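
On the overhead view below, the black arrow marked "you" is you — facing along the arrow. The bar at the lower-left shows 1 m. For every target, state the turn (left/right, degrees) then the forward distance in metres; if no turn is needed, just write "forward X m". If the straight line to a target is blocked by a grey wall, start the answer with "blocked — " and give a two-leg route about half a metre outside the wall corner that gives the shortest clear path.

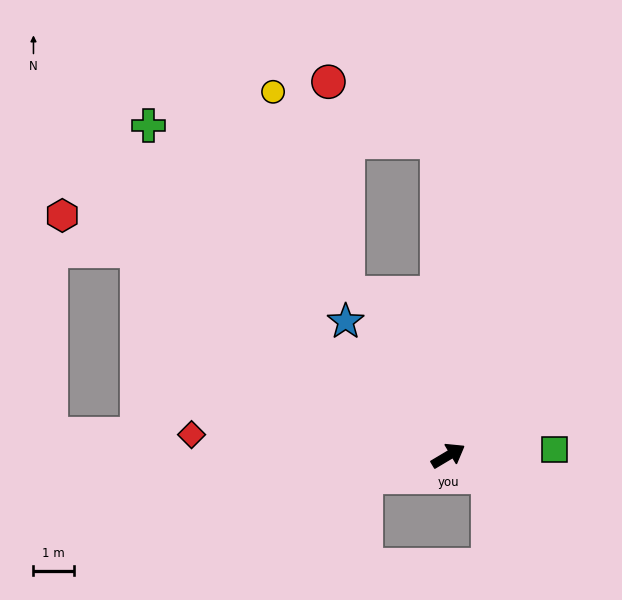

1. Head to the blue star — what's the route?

turn left 97°, forward 4.2 m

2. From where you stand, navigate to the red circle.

blocked — turn left 61°, forward 7.8 m, then turn left 59°, forward 3.1 m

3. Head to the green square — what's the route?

turn right 27°, forward 2.7 m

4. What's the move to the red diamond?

turn left 145°, forward 6.4 m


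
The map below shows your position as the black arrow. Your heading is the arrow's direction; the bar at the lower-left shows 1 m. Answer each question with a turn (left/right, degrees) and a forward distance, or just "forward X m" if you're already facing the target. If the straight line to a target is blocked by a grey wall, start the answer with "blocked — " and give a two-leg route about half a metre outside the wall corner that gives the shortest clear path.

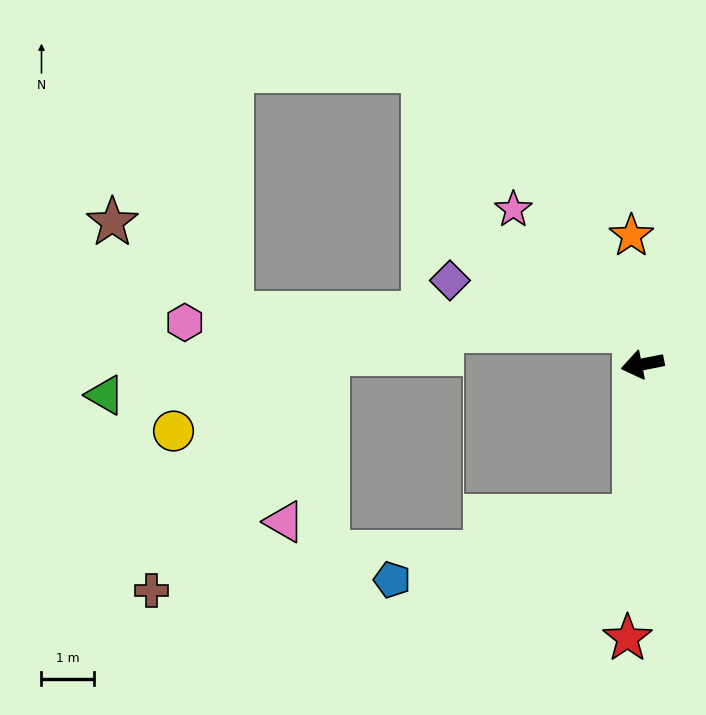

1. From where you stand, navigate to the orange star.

turn right 96°, forward 2.4 m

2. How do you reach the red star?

turn left 76°, forward 5.2 m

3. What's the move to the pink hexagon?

blocked — turn right 88°, forward 0.7 m, then turn left 76°, forward 8.5 m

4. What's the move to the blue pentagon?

blocked — turn left 76°, forward 2.9 m, then turn right 73°, forward 4.7 m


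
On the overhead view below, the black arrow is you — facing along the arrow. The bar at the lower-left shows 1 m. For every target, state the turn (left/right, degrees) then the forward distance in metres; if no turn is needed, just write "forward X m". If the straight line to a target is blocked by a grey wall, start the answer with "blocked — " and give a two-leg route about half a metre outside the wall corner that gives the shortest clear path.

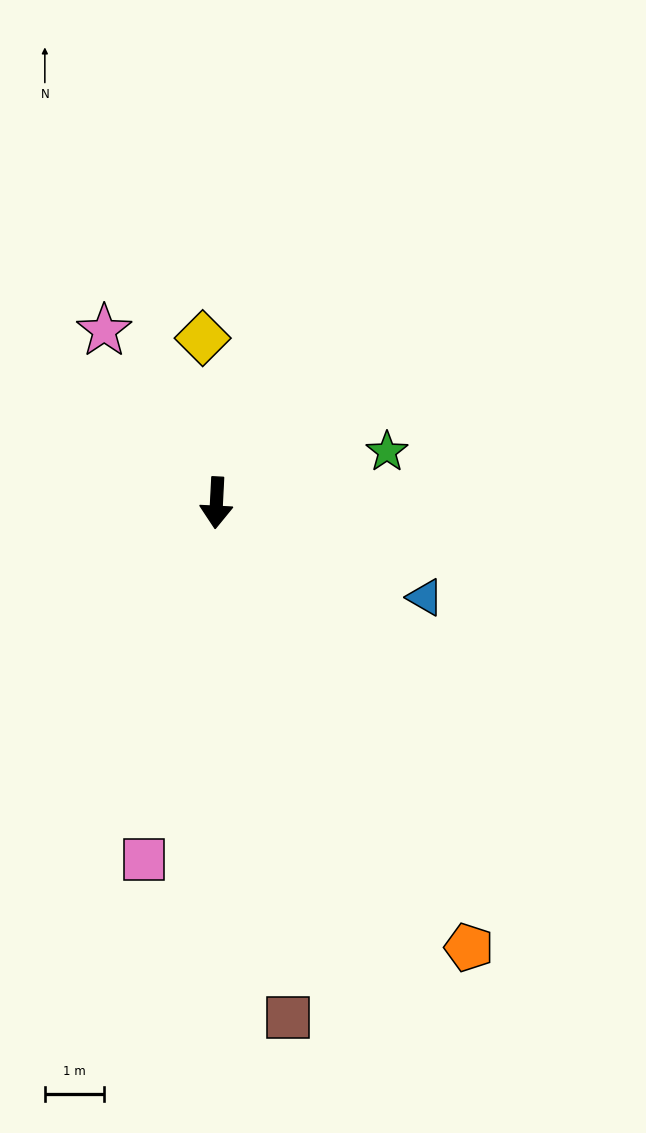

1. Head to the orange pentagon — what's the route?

turn left 33°, forward 8.7 m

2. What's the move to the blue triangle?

turn left 69°, forward 3.9 m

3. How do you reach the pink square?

turn right 9°, forward 6.2 m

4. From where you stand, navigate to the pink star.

turn right 144°, forward 3.5 m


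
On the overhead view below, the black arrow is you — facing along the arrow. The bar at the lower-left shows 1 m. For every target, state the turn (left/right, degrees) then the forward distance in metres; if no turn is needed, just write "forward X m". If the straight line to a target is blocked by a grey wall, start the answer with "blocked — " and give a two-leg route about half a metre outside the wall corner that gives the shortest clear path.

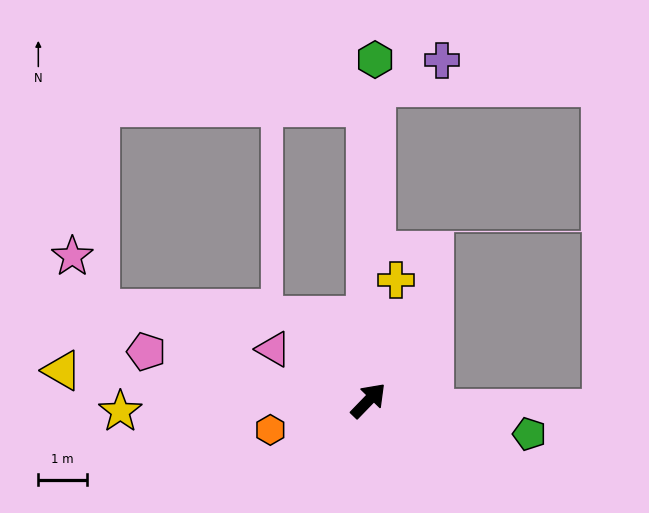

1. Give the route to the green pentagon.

turn right 58°, forward 3.4 m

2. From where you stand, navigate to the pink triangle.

turn left 106°, forward 2.2 m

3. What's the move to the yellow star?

turn left 137°, forward 5.1 m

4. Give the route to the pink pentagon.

turn left 122°, forward 4.7 m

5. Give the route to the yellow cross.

turn left 31°, forward 2.6 m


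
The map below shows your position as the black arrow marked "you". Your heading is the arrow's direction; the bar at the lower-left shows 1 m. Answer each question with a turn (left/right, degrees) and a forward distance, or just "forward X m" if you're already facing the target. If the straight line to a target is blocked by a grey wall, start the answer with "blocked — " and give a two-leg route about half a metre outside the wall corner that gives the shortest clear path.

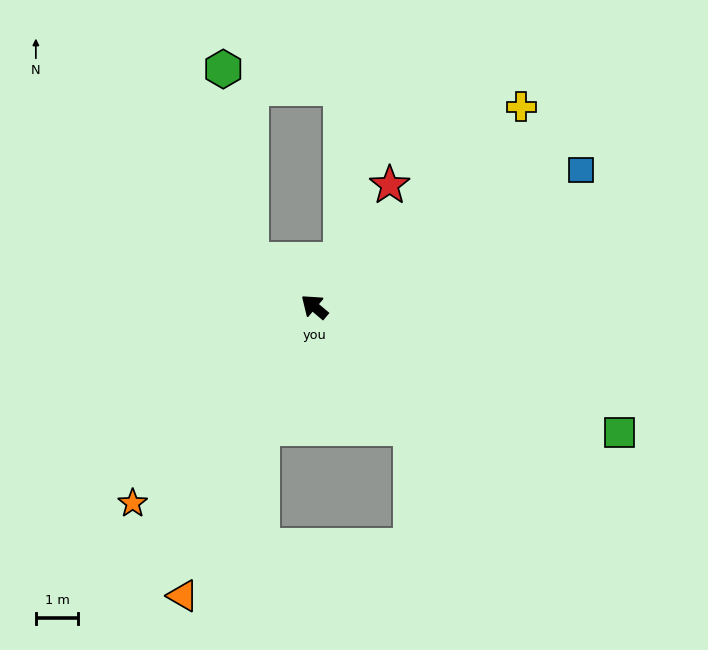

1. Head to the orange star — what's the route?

turn left 87°, forward 6.3 m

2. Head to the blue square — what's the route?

turn right 113°, forward 7.0 m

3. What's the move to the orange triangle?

turn left 106°, forward 7.5 m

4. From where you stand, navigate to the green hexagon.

blocked — turn left 4°, forward 1.9 m, then turn right 46°, forward 4.5 m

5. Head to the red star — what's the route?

turn right 82°, forward 3.4 m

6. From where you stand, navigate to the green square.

turn right 162°, forward 7.7 m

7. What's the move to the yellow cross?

turn right 96°, forward 6.8 m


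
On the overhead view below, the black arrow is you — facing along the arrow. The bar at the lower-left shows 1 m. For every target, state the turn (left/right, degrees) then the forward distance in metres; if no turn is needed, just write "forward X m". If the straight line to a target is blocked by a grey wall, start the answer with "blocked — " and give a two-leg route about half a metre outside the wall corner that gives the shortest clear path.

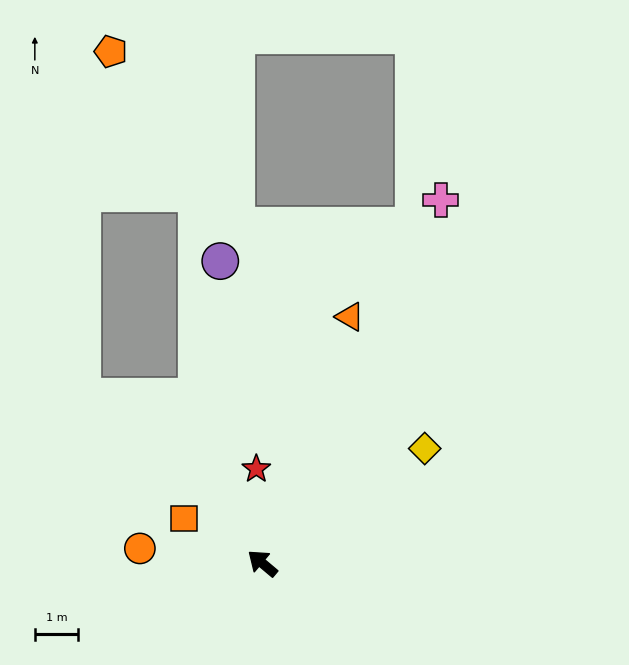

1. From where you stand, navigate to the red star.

turn right 46°, forward 2.2 m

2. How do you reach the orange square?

turn left 10°, forward 2.1 m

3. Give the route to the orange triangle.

turn right 70°, forward 6.1 m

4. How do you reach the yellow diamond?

turn right 105°, forward 4.6 m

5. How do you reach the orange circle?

turn left 33°, forward 2.9 m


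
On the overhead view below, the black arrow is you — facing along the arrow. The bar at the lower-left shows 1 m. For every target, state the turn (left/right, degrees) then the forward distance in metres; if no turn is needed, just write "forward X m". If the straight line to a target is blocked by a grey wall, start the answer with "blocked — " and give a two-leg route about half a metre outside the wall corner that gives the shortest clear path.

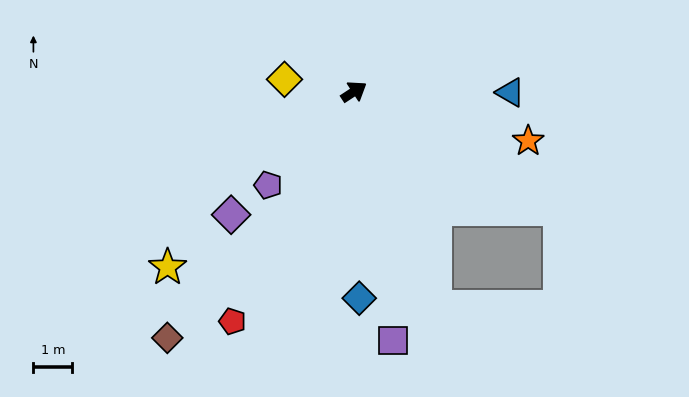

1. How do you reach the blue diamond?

turn right 122°, forward 5.3 m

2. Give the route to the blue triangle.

turn right 34°, forward 4.0 m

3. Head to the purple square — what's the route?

turn right 114°, forward 6.5 m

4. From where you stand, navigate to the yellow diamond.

turn left 137°, forward 1.8 m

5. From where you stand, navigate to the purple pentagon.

turn right 166°, forward 3.3 m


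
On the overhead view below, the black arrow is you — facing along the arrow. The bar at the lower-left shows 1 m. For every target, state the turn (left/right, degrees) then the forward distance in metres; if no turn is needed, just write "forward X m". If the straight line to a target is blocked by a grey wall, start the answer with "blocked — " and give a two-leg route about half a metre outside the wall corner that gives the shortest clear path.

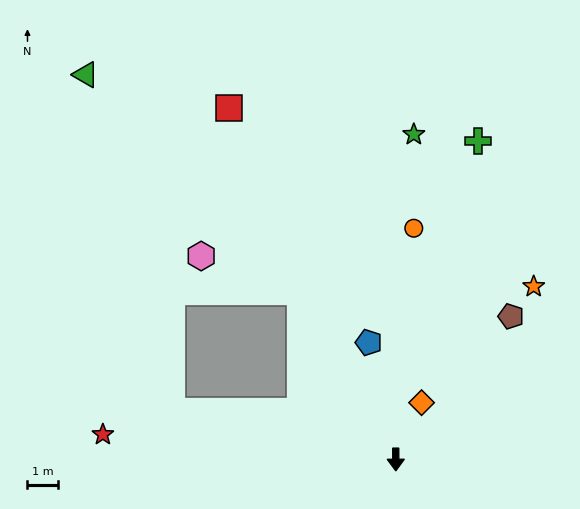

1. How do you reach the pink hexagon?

blocked — turn right 150°, forward 6.3 m, then turn left 39°, forward 3.4 m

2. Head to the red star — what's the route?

turn right 95°, forward 9.6 m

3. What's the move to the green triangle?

blocked — turn right 150°, forward 6.3 m, then turn left 14°, forward 9.9 m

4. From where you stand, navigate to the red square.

turn right 155°, forward 12.7 m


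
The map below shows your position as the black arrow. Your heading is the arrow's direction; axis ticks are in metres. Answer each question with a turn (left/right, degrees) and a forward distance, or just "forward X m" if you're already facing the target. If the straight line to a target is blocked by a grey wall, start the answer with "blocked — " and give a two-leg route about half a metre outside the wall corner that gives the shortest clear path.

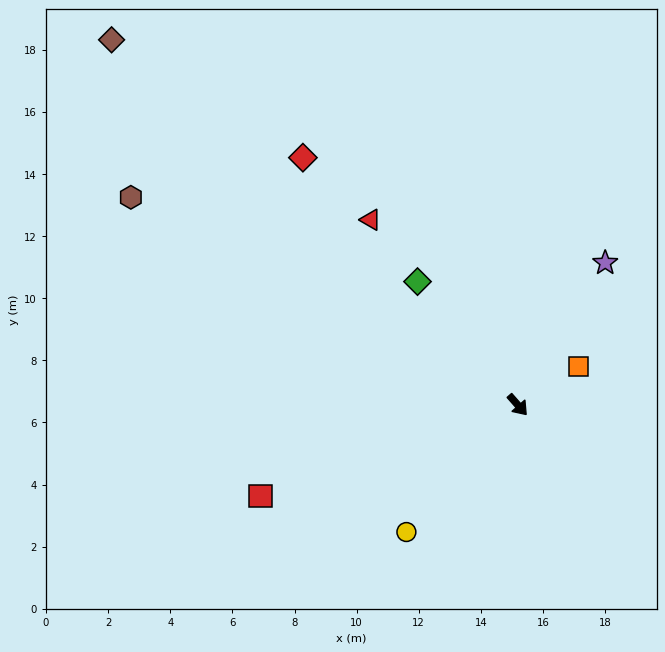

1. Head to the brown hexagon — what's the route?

turn right 160°, forward 14.1 m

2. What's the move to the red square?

turn right 112°, forward 8.8 m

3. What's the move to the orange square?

turn left 81°, forward 2.3 m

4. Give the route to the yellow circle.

turn right 83°, forward 5.4 m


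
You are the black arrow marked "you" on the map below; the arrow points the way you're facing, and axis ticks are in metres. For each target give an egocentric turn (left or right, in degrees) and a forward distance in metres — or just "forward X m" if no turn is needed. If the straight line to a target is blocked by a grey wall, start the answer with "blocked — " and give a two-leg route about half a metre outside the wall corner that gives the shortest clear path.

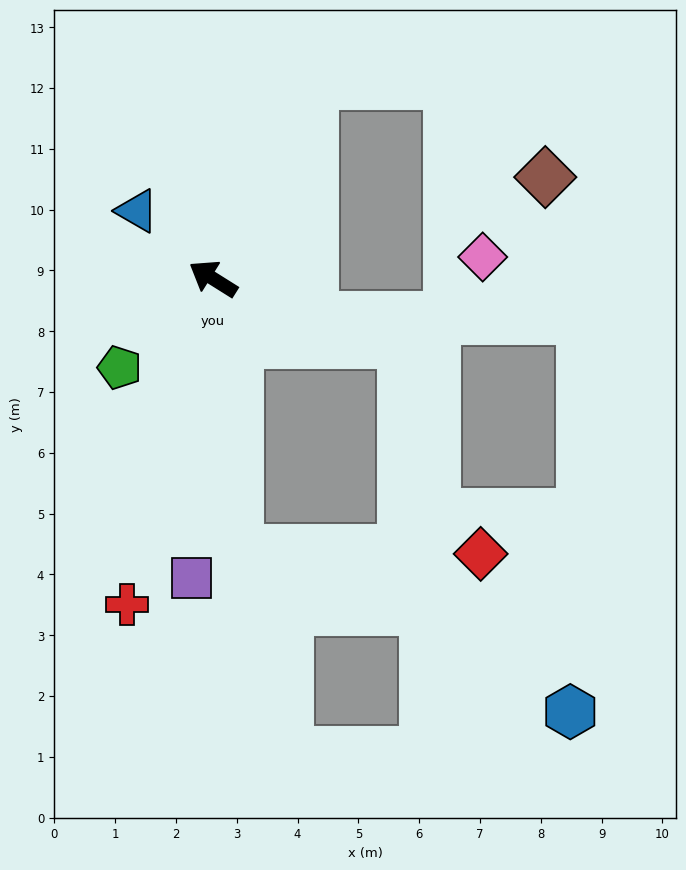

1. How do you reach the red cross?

turn left 107°, forward 5.5 m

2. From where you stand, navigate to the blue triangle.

turn right 10°, forward 1.7 m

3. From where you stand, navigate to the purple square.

turn left 118°, forward 4.9 m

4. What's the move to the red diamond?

blocked — turn left 127°, forward 4.5 m, then turn left 84°, forward 4.0 m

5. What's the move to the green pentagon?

turn left 76°, forward 2.1 m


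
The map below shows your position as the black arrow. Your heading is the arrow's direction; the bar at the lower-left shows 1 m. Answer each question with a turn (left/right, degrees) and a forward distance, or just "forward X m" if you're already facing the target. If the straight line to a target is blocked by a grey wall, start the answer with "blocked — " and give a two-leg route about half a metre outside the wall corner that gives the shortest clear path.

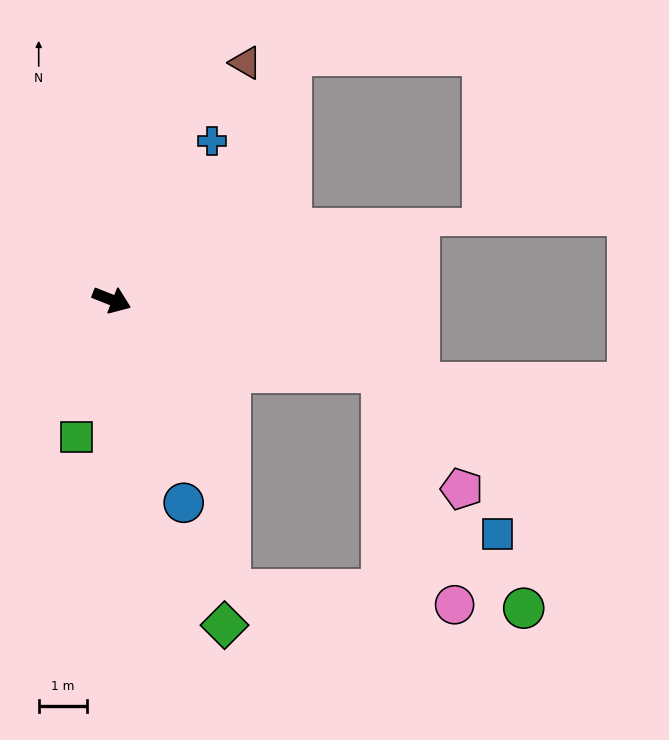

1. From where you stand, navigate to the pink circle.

blocked — turn left 7°, forward 5.8 m, then turn right 58°, forward 5.0 m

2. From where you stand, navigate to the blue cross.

turn left 79°, forward 3.9 m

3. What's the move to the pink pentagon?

blocked — turn left 7°, forward 5.8 m, then turn right 41°, forward 2.9 m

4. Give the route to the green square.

turn right 83°, forward 2.9 m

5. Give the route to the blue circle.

turn right 49°, forward 4.4 m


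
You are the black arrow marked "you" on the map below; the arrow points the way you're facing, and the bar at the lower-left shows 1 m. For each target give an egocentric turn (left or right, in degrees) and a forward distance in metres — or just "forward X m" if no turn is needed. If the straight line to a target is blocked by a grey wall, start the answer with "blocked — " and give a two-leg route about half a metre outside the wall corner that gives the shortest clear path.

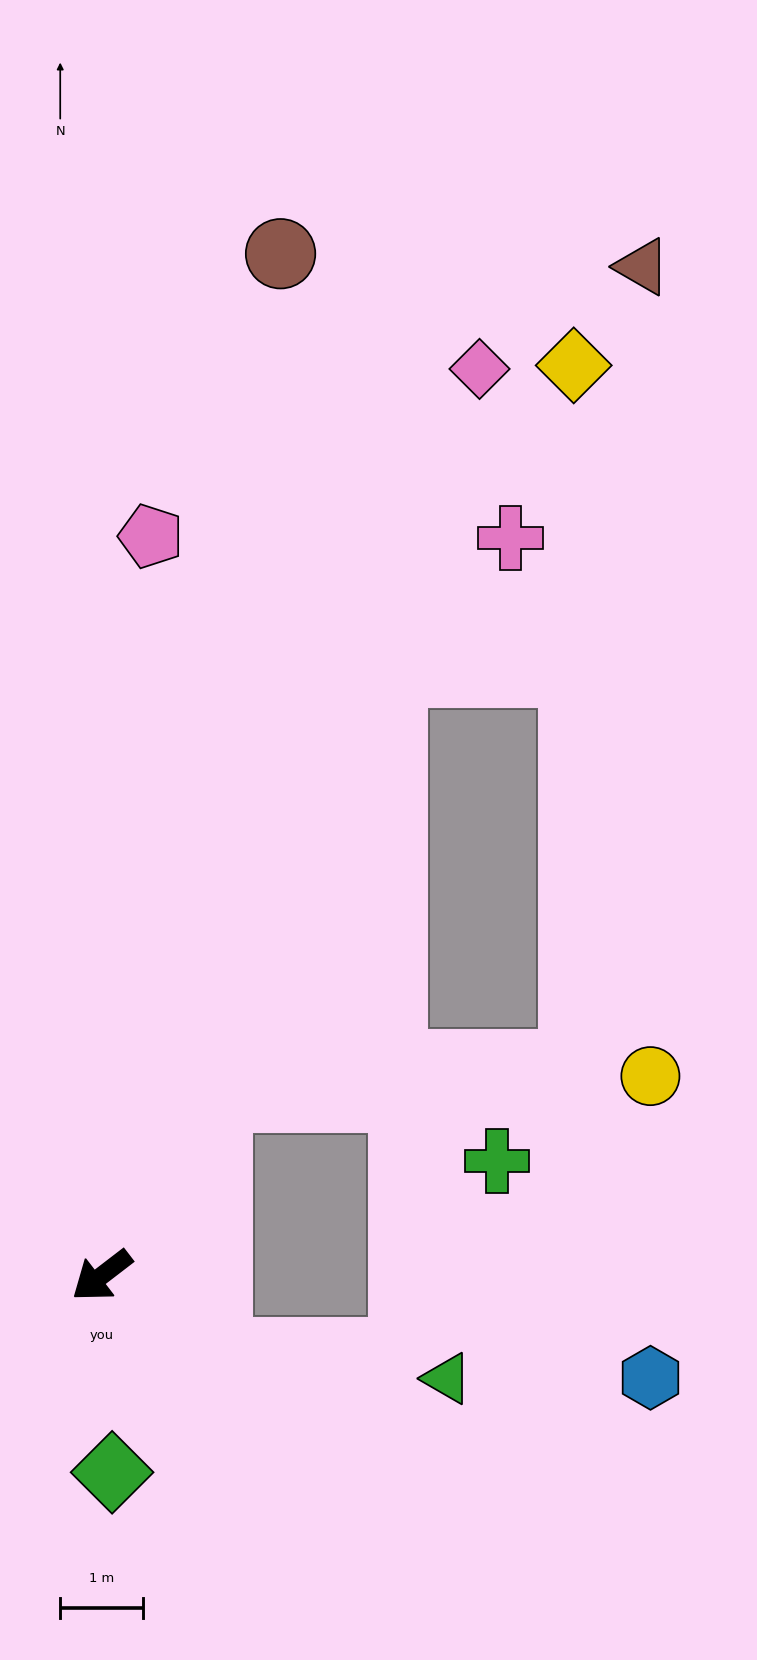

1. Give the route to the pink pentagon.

turn right 131°, forward 8.9 m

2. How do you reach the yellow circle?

blocked — turn right 160°, forward 2.6 m, then turn right 55°, forward 5.2 m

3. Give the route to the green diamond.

turn left 56°, forward 2.4 m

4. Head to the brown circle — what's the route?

turn right 137°, forward 12.5 m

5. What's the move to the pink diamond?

turn right 150°, forward 11.8 m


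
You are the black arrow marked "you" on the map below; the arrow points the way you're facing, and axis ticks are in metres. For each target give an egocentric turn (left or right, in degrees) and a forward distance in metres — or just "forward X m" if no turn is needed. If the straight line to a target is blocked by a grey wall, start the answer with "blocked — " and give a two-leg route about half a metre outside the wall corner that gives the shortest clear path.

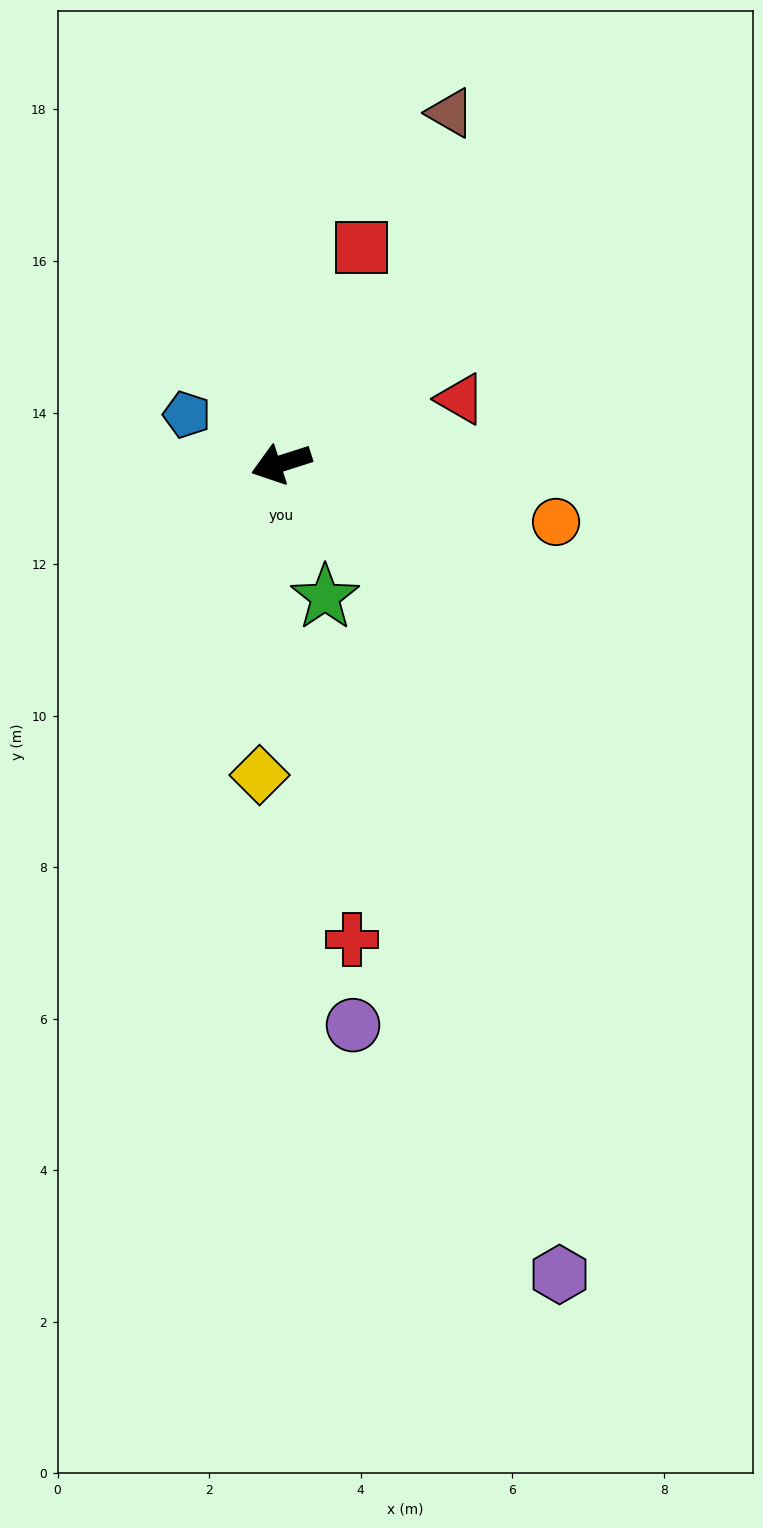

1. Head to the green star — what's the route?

turn left 90°, forward 1.9 m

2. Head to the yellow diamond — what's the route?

turn left 68°, forward 4.1 m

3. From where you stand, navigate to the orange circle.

turn left 150°, forward 3.7 m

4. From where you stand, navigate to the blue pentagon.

turn right 45°, forward 1.4 m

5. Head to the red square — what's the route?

turn right 128°, forward 3.0 m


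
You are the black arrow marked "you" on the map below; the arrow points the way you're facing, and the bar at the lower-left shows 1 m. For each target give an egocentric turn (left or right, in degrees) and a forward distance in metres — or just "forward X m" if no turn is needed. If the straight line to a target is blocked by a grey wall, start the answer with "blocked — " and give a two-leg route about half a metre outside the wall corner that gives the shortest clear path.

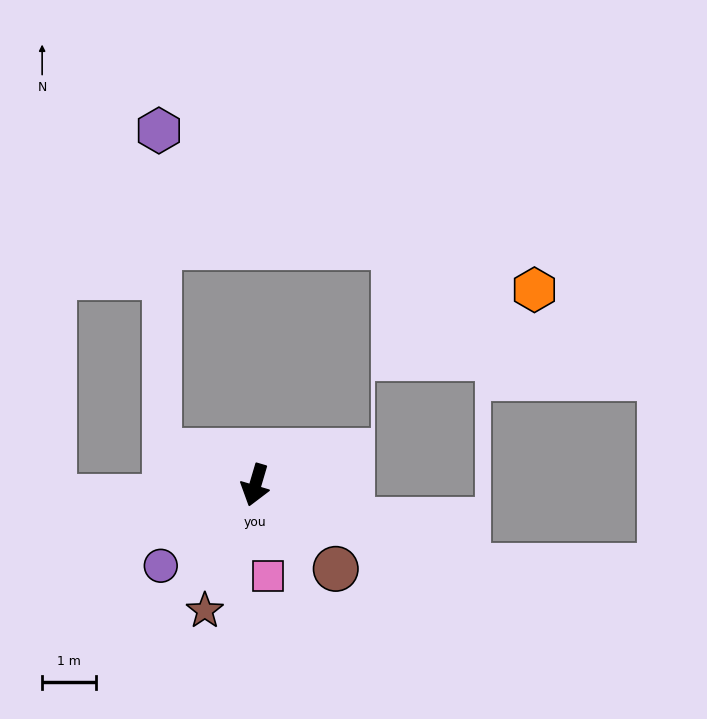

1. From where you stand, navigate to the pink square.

turn left 24°, forward 1.7 m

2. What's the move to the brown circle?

turn left 60°, forward 2.2 m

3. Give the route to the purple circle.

turn right 33°, forward 2.3 m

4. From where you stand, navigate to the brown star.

turn right 5°, forward 2.5 m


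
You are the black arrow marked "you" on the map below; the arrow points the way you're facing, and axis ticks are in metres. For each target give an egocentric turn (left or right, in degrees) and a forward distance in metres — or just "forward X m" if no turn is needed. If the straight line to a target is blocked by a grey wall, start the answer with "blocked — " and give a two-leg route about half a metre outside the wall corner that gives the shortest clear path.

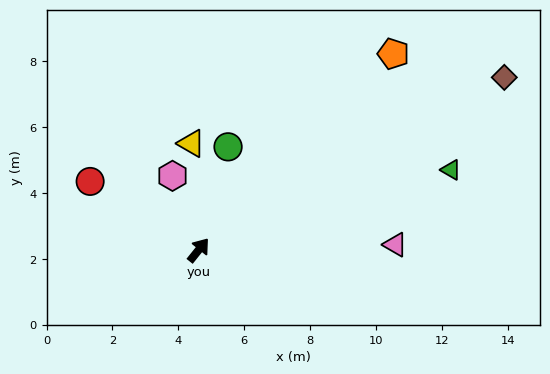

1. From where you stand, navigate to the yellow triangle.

turn left 43°, forward 3.2 m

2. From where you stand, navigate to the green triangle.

turn right 34°, forward 8.0 m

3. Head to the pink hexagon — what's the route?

turn left 58°, forward 2.4 m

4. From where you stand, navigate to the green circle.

turn left 23°, forward 3.3 m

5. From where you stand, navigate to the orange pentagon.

turn right 6°, forward 8.4 m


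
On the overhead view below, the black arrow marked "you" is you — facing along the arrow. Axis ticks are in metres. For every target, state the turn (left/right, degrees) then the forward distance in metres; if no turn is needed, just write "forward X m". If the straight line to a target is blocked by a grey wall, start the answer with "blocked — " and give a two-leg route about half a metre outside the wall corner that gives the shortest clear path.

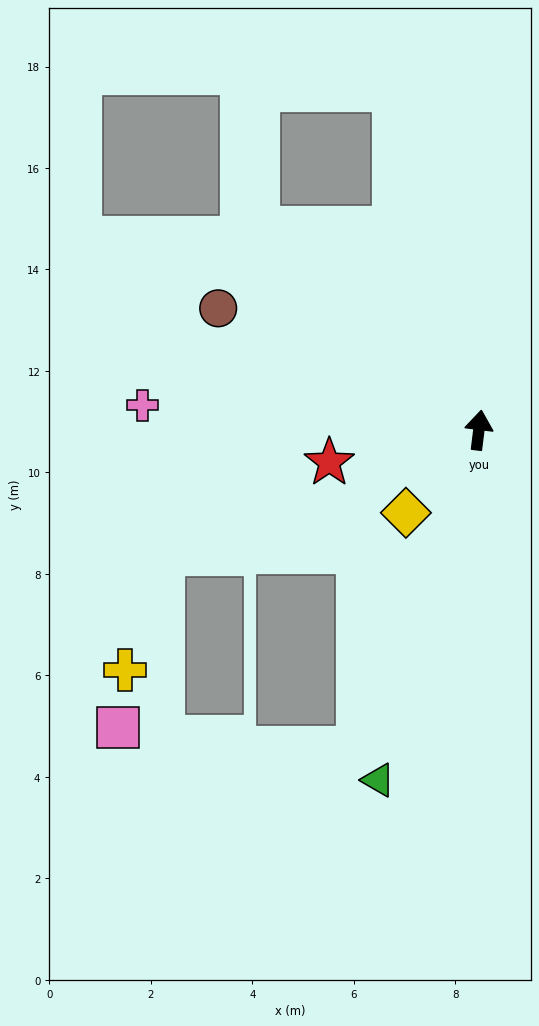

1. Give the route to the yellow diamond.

turn left 146°, forward 2.2 m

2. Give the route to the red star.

turn left 109°, forward 3.0 m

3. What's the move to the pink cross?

turn left 93°, forward 6.7 m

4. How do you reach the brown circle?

turn left 72°, forward 5.7 m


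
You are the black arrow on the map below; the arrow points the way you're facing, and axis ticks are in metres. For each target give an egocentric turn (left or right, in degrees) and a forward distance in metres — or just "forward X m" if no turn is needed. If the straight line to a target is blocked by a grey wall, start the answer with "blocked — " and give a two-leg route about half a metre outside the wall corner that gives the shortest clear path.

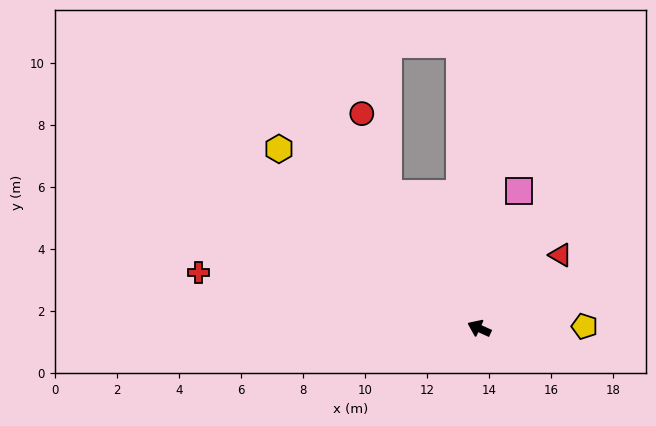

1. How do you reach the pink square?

turn right 82°, forward 4.6 m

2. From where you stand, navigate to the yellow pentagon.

turn right 155°, forward 3.4 m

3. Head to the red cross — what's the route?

turn left 13°, forward 9.2 m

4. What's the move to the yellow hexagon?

turn right 18°, forward 8.7 m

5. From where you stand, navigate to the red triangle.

turn right 114°, forward 3.5 m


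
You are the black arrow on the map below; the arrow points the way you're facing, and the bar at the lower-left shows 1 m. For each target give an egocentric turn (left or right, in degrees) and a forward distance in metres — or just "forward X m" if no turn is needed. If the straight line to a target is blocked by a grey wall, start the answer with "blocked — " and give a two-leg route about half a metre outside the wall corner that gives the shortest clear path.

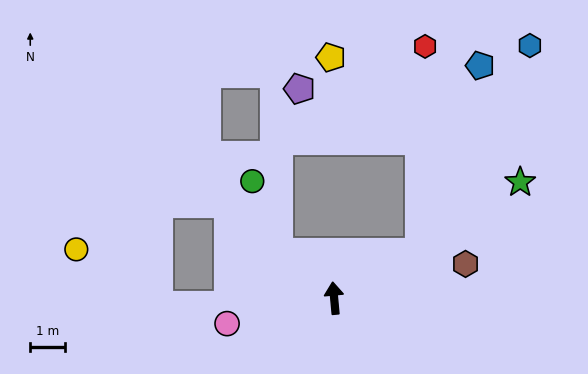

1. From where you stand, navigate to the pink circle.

turn left 98°, forward 3.2 m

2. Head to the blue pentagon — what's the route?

blocked — turn right 67°, forward 2.8 m, then turn left 44°, forward 5.7 m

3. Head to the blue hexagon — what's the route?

blocked — turn right 67°, forward 2.8 m, then turn left 34°, forward 6.8 m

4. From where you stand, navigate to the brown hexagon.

turn right 81°, forward 4.0 m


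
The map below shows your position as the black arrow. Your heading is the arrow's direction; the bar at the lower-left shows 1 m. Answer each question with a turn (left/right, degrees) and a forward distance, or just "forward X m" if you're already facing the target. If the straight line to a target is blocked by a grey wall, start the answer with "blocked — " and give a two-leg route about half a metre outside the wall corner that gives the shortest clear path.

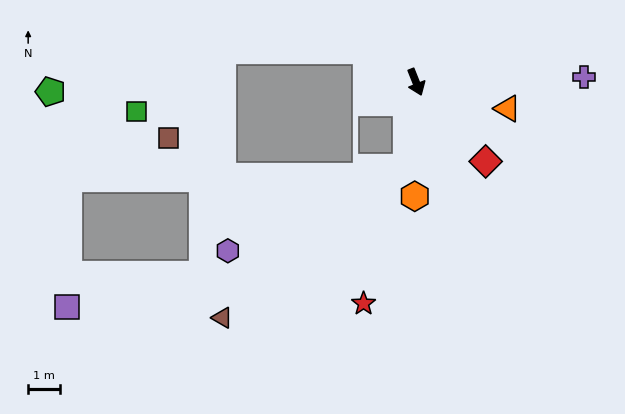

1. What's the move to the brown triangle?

blocked — turn right 28°, forward 2.7 m, then turn right 45°, forward 7.5 m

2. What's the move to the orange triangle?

turn left 52°, forward 3.0 m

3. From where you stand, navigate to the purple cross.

turn left 70°, forward 5.3 m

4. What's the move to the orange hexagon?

turn right 22°, forward 3.6 m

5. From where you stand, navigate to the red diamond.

turn left 20°, forward 3.3 m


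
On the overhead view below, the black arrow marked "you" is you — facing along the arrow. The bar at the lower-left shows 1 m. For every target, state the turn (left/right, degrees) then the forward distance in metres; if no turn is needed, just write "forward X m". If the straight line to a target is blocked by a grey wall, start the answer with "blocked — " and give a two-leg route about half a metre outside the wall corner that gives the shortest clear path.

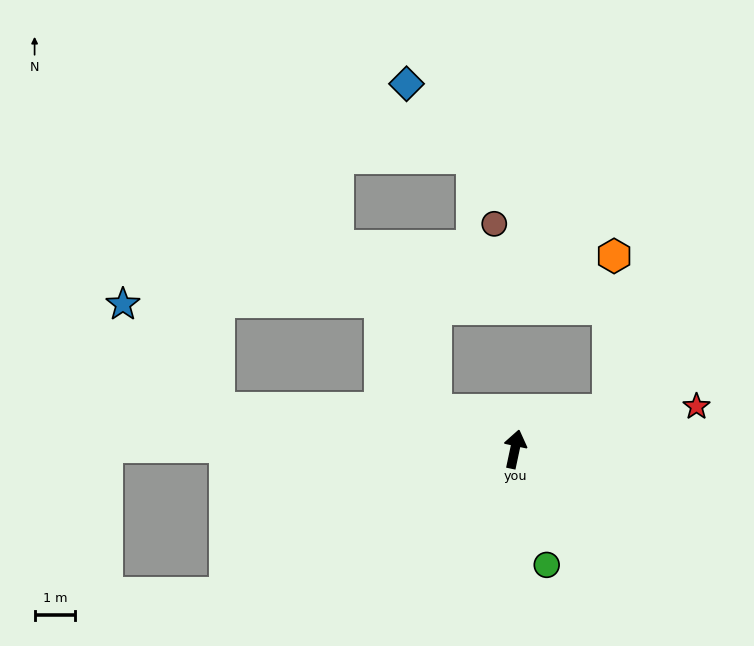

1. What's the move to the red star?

turn right 65°, forward 4.6 m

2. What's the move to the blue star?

blocked — turn left 94°, forward 7.4 m, then turn right 40°, forward 3.5 m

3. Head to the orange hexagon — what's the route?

blocked — turn right 56°, forward 2.5 m, then turn left 66°, forward 3.8 m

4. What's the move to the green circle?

turn right 153°, forward 3.0 m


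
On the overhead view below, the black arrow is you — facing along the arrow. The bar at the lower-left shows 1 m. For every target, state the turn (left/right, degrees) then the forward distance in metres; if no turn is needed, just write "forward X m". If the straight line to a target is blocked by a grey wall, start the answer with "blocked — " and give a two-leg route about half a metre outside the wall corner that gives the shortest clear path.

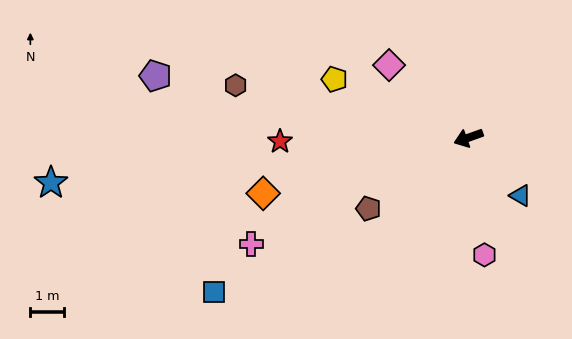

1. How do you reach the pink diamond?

turn right 62°, forward 3.2 m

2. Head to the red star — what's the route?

turn right 19°, forward 5.6 m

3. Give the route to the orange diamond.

turn right 5°, forward 6.3 m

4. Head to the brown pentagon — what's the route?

turn left 16°, forward 3.6 m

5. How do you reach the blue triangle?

turn left 112°, forward 2.3 m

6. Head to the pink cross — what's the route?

turn left 6°, forward 7.2 m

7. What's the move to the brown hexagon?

turn right 32°, forward 7.1 m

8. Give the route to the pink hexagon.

turn left 78°, forward 3.5 m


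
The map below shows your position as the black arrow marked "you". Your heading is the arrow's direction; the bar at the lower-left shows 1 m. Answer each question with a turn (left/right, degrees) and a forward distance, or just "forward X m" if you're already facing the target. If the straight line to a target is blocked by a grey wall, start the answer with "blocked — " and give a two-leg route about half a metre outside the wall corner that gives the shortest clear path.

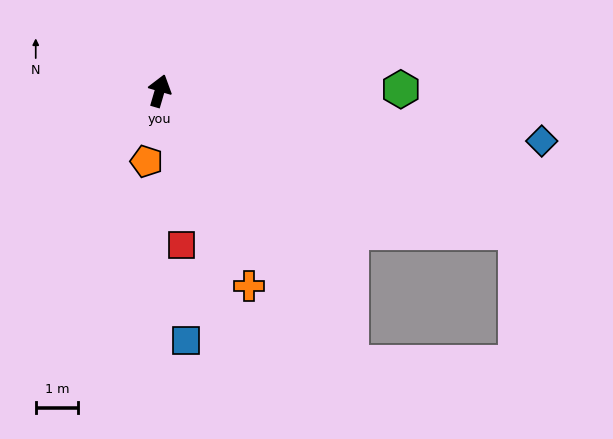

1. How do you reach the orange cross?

turn right 139°, forward 5.0 m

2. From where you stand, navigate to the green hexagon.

turn right 73°, forward 5.7 m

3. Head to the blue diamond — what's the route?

turn right 81°, forward 9.1 m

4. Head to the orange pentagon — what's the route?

turn right 174°, forward 1.7 m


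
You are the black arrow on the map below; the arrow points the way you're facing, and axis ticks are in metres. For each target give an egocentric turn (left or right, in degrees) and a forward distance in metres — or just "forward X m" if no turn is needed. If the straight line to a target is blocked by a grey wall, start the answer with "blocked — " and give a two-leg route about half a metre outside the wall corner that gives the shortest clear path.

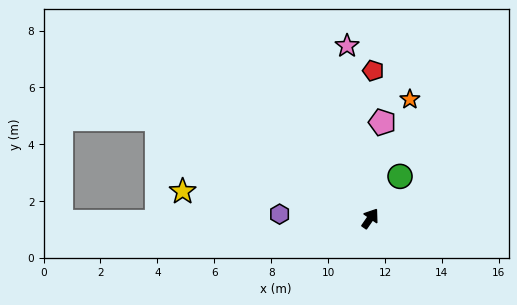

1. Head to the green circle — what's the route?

forward 1.8 m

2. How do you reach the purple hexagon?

turn left 122°, forward 3.2 m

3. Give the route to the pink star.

turn left 42°, forward 6.1 m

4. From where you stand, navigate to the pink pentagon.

turn left 28°, forward 3.4 m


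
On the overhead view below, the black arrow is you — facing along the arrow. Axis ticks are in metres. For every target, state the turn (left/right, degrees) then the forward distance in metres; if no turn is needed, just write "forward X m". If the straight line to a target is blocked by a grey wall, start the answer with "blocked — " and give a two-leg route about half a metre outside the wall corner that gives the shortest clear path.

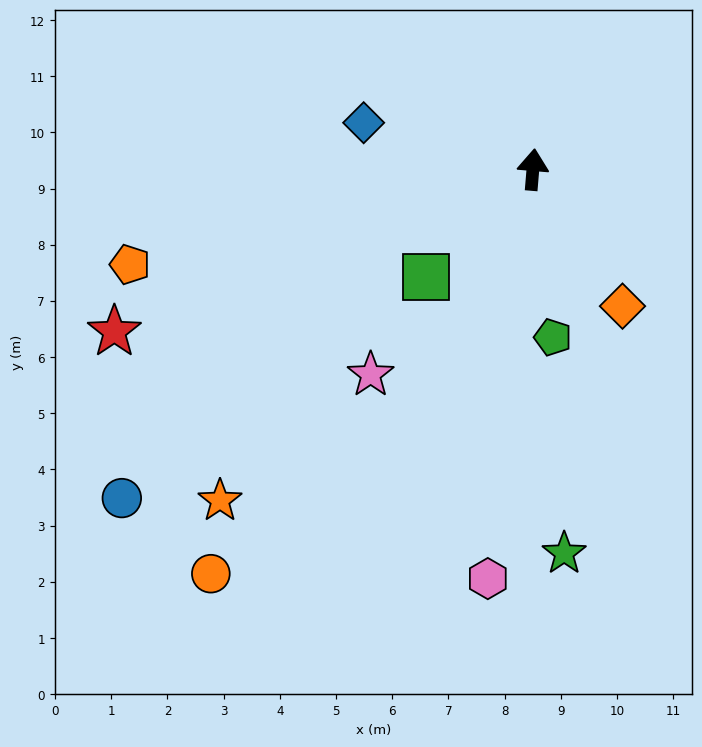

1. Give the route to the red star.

turn left 116°, forward 8.0 m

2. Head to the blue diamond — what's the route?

turn left 79°, forward 3.1 m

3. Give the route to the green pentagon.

turn right 168°, forward 3.0 m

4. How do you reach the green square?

turn left 140°, forward 2.7 m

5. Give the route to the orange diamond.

turn right 142°, forward 2.9 m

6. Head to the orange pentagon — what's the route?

turn left 108°, forward 7.4 m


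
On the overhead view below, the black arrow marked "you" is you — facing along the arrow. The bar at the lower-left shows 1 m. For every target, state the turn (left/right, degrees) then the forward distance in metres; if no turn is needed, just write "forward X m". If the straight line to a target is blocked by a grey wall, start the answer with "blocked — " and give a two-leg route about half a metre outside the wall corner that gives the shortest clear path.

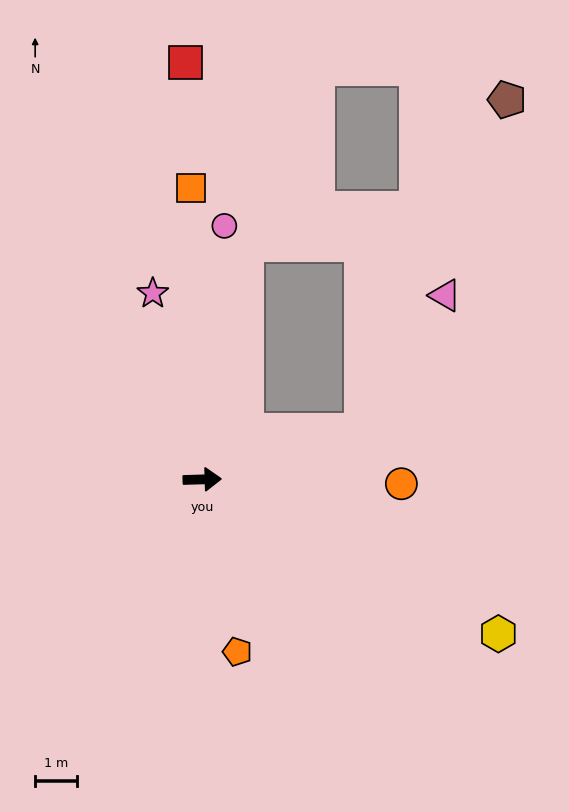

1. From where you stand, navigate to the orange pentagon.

turn right 80°, forward 4.2 m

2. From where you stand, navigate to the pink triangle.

blocked — turn left 15°, forward 4.0 m, then turn left 42°, forward 3.8 m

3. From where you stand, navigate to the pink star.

turn left 103°, forward 4.6 m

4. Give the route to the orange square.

turn left 91°, forward 7.0 m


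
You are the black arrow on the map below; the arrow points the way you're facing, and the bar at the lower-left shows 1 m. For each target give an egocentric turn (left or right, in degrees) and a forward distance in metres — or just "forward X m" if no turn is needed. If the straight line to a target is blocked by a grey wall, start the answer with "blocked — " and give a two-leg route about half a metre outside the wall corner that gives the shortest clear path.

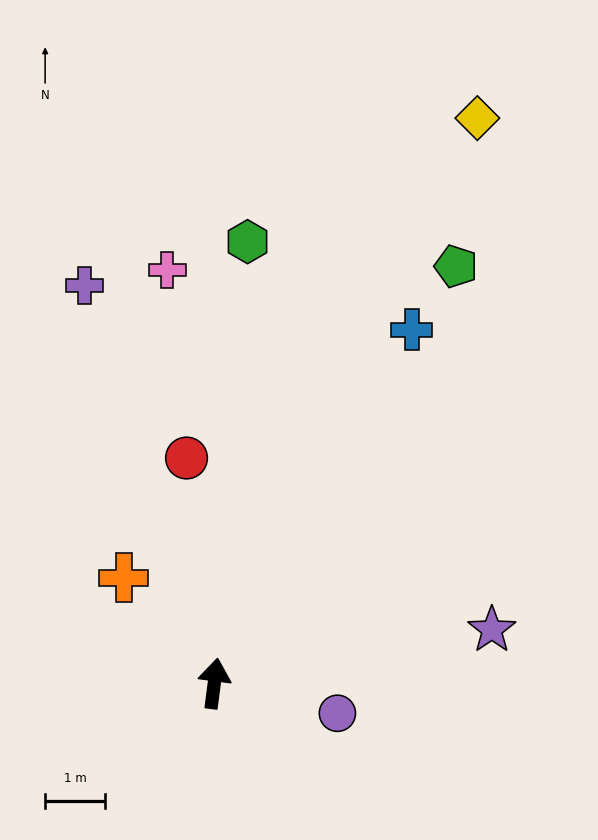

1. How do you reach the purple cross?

turn left 26°, forward 7.0 m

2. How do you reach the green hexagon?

turn left 3°, forward 7.4 m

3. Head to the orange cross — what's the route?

turn left 48°, forward 2.3 m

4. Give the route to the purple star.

turn right 72°, forward 4.7 m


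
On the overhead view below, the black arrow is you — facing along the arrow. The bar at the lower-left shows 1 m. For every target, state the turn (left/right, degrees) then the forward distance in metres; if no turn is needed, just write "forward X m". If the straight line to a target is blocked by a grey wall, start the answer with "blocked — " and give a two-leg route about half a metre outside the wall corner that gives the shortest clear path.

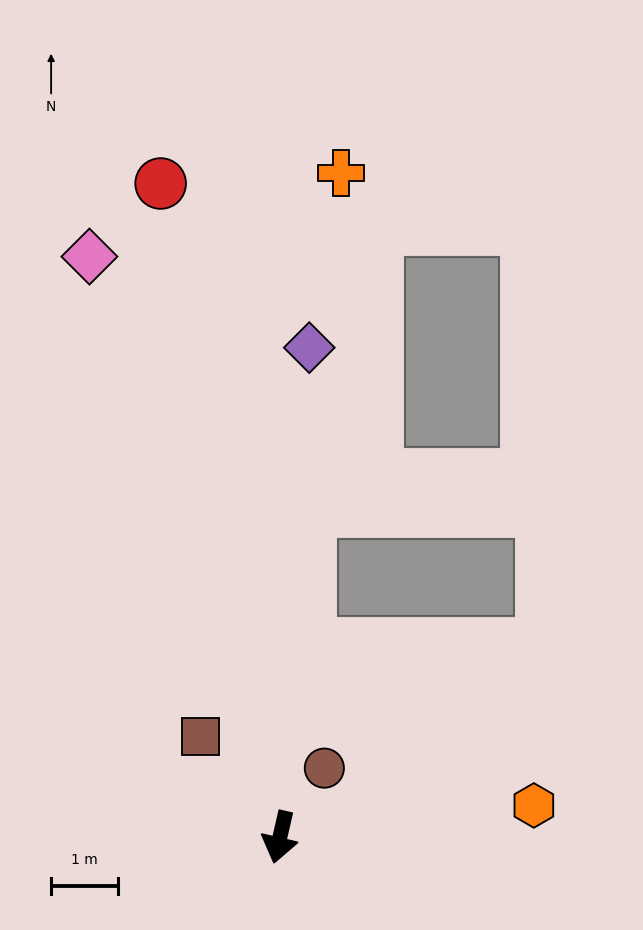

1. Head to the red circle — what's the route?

turn right 157°, forward 10.0 m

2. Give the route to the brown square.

turn right 129°, forward 1.9 m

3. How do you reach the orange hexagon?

turn left 110°, forward 3.8 m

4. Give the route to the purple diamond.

turn right 170°, forward 7.3 m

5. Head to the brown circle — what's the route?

turn left 160°, forward 1.2 m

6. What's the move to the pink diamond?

turn right 149°, forward 9.2 m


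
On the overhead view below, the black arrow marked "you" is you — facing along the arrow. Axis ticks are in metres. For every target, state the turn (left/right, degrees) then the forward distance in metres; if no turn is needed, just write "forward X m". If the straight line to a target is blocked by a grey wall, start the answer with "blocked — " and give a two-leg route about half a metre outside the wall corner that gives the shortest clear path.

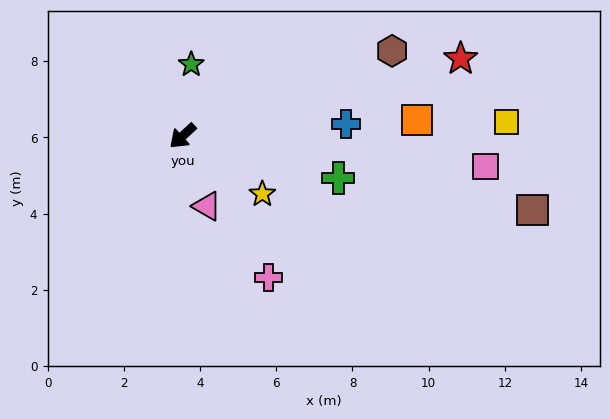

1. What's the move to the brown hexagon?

turn left 160°, forward 5.9 m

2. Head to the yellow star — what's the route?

turn left 101°, forward 2.6 m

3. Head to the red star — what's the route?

turn left 153°, forward 7.6 m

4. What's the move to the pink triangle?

turn left 67°, forward 1.9 m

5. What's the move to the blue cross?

turn left 142°, forward 4.3 m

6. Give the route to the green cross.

turn left 122°, forward 4.2 m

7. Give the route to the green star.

turn right 139°, forward 1.9 m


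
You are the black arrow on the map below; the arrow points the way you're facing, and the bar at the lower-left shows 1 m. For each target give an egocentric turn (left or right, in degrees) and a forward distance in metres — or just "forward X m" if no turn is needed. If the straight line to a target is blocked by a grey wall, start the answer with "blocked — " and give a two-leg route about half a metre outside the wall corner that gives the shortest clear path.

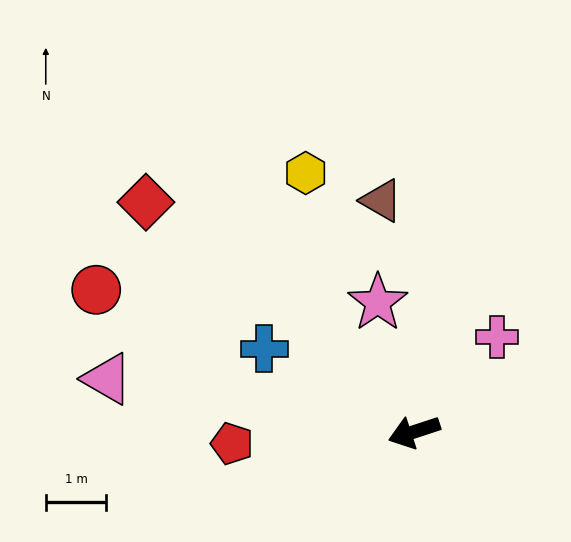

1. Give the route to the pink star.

turn right 92°, forward 2.2 m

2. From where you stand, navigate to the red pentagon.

turn right 14°, forward 3.0 m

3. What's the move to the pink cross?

turn right 149°, forward 2.1 m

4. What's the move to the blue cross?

turn right 47°, forward 2.8 m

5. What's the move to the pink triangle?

turn right 28°, forward 5.2 m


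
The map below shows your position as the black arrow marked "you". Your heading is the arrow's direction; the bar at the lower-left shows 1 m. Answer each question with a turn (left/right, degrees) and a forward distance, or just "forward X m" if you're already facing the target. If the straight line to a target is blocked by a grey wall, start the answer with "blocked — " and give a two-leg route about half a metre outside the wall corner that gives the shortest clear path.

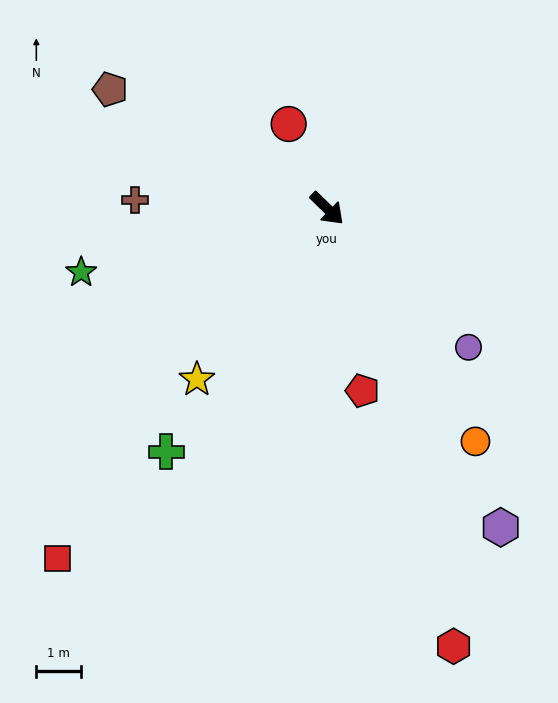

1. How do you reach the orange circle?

turn right 13°, forward 6.2 m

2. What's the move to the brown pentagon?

turn right 164°, forward 5.5 m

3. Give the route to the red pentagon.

turn right 35°, forward 4.2 m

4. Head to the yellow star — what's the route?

turn right 83°, forward 4.8 m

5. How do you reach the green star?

turn right 121°, forward 5.7 m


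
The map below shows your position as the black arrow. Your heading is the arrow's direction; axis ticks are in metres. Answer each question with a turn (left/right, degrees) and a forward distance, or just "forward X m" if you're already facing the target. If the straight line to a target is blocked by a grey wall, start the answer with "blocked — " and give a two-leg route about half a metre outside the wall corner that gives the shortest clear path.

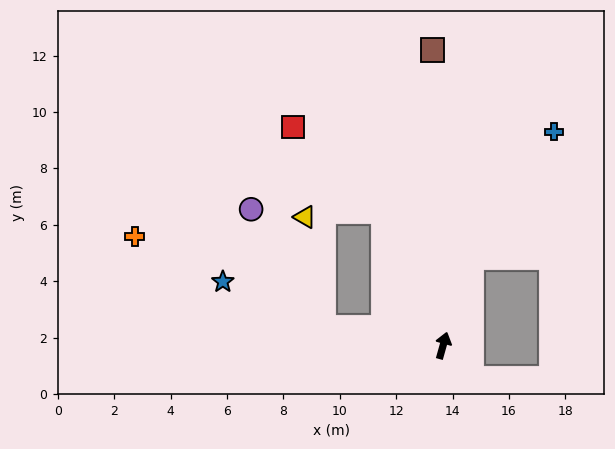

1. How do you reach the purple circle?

blocked — turn left 97°, forward 4.3 m, then turn right 49°, forward 4.9 m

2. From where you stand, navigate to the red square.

blocked — turn left 40°, forward 5.2 m, then turn left 22°, forward 4.4 m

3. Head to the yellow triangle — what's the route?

blocked — turn left 97°, forward 4.3 m, then turn right 71°, forward 3.9 m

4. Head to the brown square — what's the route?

turn left 18°, forward 10.5 m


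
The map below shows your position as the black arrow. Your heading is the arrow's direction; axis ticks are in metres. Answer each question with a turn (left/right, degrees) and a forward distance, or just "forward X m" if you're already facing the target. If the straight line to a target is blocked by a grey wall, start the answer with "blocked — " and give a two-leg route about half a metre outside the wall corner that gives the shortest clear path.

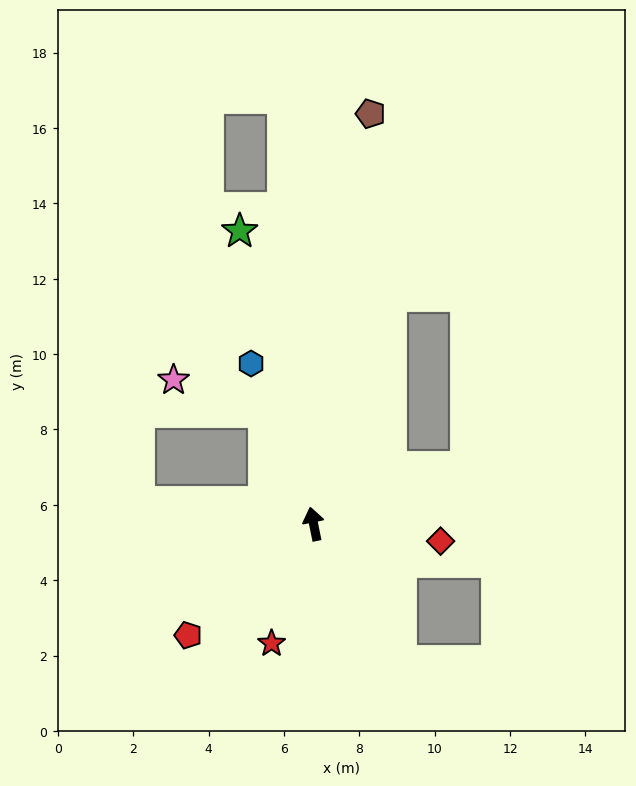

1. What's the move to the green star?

turn left 3°, forward 8.0 m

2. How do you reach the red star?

turn left 149°, forward 3.4 m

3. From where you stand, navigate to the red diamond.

turn right 109°, forward 3.4 m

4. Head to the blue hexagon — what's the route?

turn left 10°, forward 4.6 m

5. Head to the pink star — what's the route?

blocked — turn left 13°, forward 3.3 m, then turn left 46°, forward 2.5 m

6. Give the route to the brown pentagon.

turn right 19°, forward 11.0 m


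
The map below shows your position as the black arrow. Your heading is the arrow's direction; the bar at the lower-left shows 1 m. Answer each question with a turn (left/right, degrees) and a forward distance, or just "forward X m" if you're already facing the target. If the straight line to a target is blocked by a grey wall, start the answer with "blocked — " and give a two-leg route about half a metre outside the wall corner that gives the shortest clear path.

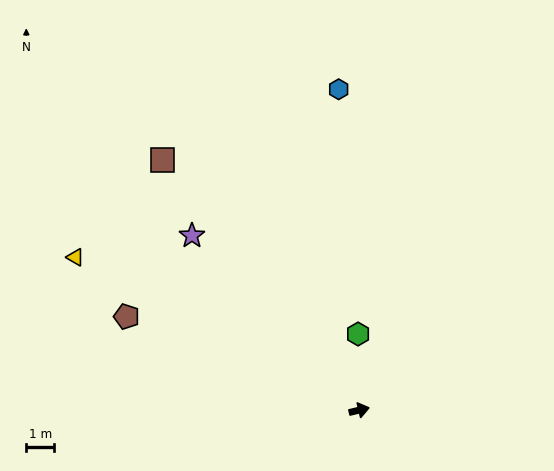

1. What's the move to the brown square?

turn left 115°, forward 11.5 m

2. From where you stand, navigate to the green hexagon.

turn left 77°, forward 2.7 m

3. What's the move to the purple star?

turn left 120°, forward 8.7 m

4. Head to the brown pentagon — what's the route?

turn left 145°, forward 9.0 m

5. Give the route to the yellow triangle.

turn left 138°, forward 11.6 m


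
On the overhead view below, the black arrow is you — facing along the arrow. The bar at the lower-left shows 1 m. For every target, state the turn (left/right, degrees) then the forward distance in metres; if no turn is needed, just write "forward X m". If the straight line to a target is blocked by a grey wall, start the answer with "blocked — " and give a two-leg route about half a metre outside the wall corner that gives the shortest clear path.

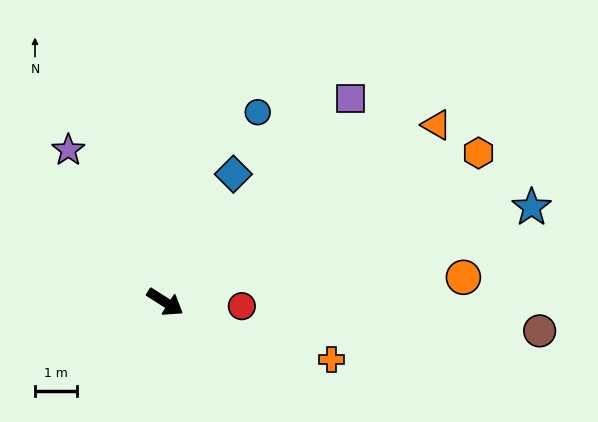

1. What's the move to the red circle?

turn left 29°, forward 1.8 m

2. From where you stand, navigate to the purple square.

turn left 80°, forward 6.6 m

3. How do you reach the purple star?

turn left 155°, forward 4.3 m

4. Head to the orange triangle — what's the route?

turn left 66°, forward 7.8 m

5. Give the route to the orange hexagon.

turn left 58°, forward 8.3 m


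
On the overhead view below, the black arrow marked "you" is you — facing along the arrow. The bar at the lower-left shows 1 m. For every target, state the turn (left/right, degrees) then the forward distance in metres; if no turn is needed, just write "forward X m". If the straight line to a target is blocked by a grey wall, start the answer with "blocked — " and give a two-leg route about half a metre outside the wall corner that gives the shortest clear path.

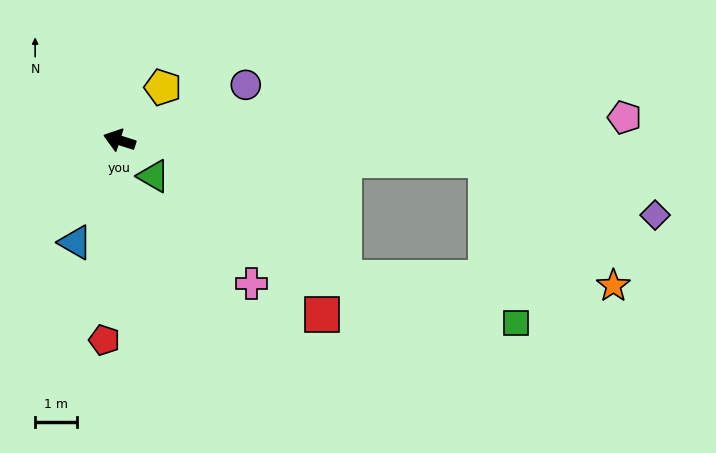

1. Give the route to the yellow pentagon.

turn right 112°, forward 1.6 m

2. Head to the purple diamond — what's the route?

blocked — turn right 165°, forward 8.7 m, then turn right 15°, forward 4.2 m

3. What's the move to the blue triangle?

turn left 84°, forward 2.6 m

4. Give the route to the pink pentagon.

turn right 160°, forward 12.0 m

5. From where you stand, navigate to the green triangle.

turn left 151°, forward 1.2 m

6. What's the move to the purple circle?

turn right 139°, forward 3.3 m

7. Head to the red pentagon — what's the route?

turn left 103°, forward 4.8 m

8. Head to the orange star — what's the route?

blocked — turn right 165°, forward 8.7 m, then turn right 42°, forward 4.3 m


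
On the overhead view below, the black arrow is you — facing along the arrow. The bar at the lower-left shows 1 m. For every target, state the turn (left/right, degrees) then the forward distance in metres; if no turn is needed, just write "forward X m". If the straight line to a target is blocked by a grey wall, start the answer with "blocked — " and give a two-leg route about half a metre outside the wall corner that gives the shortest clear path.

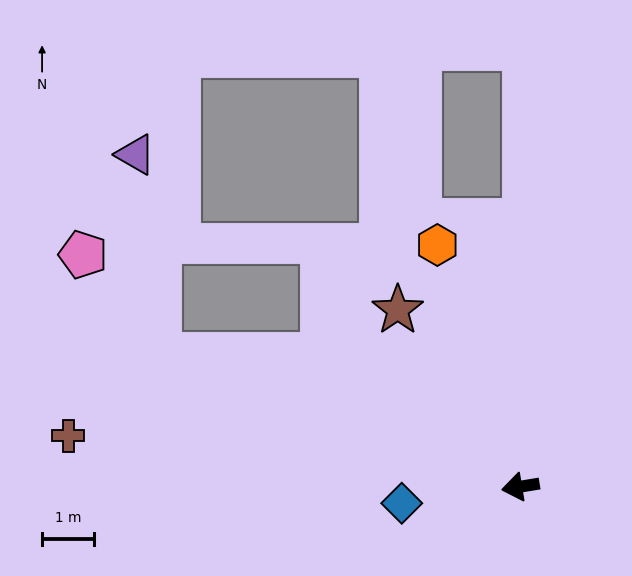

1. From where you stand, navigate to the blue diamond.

forward 2.3 m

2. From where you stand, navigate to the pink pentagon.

blocked — turn right 30°, forward 7.4 m, then turn right 32°, forward 2.4 m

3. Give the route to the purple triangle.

blocked — turn right 30°, forward 7.4 m, then turn right 63°, forward 3.9 m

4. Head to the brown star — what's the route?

turn right 65°, forward 4.1 m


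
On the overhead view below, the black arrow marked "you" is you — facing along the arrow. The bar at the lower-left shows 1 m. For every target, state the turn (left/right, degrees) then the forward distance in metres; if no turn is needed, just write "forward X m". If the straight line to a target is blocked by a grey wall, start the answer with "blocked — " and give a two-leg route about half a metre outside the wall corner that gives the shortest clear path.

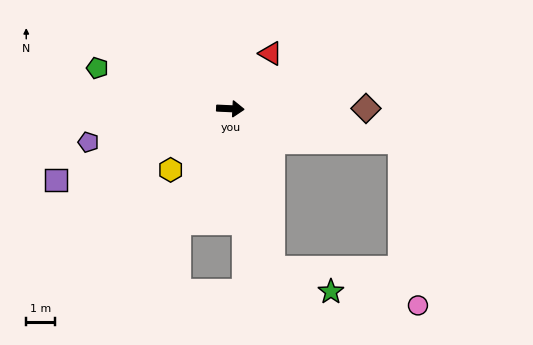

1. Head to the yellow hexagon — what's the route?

turn right 132°, forward 2.9 m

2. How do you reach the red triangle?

turn left 57°, forward 2.4 m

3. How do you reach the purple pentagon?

turn right 164°, forward 5.0 m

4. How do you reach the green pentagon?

turn left 166°, forward 4.8 m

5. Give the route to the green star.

blocked — turn right 72°, forward 5.7 m, then turn left 52°, forward 2.2 m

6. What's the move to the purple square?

turn right 155°, forward 6.5 m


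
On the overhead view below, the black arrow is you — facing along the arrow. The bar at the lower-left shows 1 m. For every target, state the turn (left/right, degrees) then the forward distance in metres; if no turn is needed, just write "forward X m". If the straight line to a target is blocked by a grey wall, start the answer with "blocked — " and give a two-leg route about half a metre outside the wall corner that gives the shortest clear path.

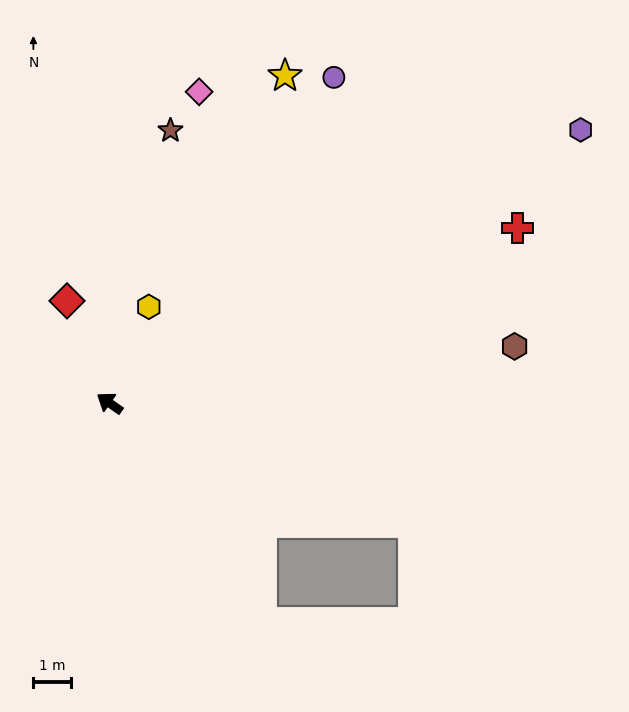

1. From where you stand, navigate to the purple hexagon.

turn right 115°, forward 14.6 m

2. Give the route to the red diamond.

turn right 32°, forward 3.0 m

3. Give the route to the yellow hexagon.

turn right 77°, forward 2.8 m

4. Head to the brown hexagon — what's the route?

turn right 137°, forward 11.0 m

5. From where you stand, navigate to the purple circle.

turn right 90°, forward 10.6 m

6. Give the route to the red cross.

turn right 122°, forward 11.9 m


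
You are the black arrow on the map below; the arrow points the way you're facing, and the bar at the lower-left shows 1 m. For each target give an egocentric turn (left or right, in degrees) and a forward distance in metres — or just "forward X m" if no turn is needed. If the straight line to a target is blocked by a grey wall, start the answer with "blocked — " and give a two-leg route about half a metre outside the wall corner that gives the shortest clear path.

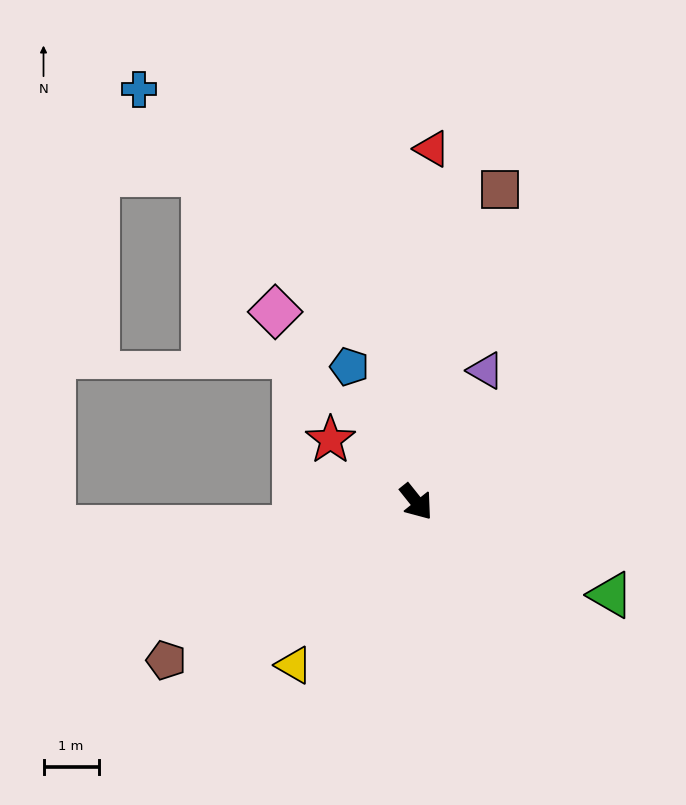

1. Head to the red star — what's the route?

turn right 165°, forward 1.9 m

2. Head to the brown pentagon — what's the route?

turn right 96°, forward 5.4 m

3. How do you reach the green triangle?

turn left 26°, forward 3.9 m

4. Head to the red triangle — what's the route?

turn left 139°, forward 6.4 m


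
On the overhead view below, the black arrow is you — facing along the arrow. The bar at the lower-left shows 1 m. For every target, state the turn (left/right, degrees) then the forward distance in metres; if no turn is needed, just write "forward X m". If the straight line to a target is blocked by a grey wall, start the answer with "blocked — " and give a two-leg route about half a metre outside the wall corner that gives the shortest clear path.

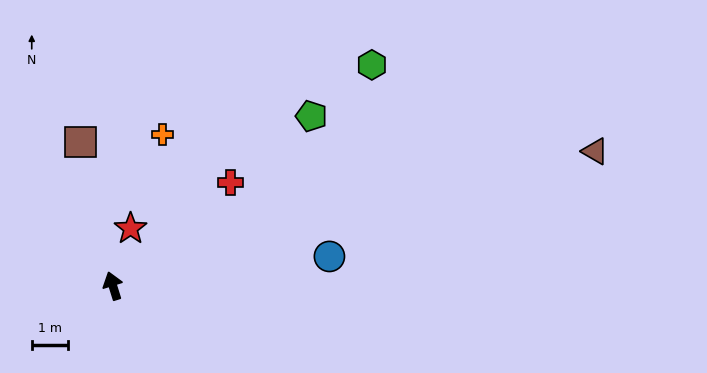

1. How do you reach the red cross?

turn right 66°, forward 4.3 m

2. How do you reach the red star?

turn right 35°, forward 1.7 m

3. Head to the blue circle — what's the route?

turn right 100°, forward 6.0 m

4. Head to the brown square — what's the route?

turn right 5°, forward 4.1 m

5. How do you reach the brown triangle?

turn right 92°, forward 13.8 m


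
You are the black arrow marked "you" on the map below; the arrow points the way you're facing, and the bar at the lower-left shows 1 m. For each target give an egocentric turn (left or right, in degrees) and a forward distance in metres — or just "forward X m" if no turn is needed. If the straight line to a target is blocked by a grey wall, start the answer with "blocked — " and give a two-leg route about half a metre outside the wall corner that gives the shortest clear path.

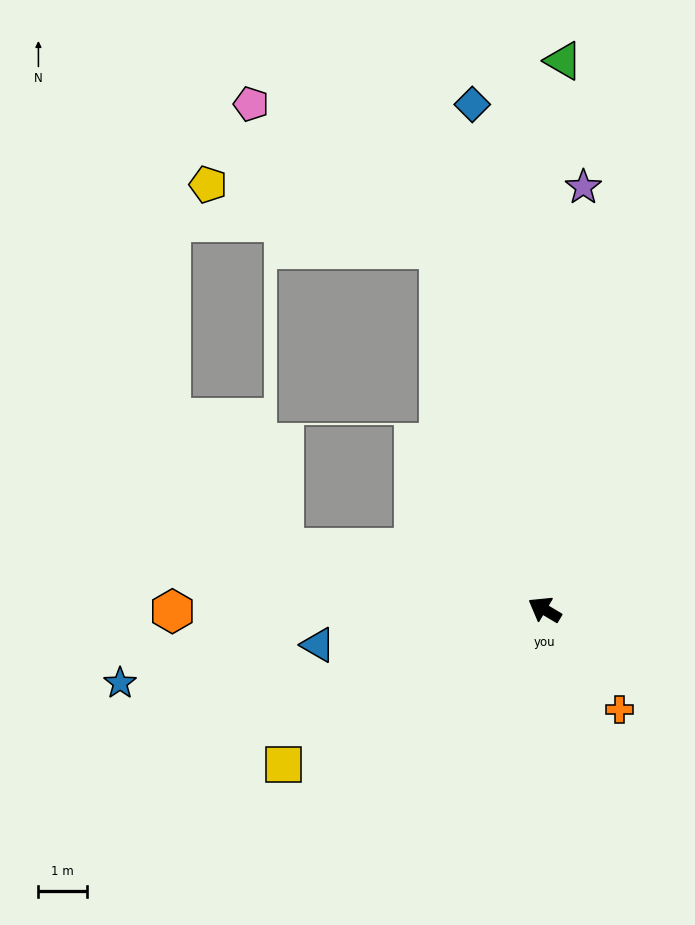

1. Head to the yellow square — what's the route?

turn left 61°, forward 6.3 m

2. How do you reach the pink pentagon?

blocked — turn right 43°, forward 7.8 m, then turn left 36°, forward 4.9 m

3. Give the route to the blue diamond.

turn right 51°, forward 10.6 m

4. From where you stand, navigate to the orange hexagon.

turn left 31°, forward 7.7 m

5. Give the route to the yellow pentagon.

blocked — turn right 43°, forward 7.8 m, then turn left 58°, forward 5.0 m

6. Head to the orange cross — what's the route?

turn left 158°, forward 2.6 m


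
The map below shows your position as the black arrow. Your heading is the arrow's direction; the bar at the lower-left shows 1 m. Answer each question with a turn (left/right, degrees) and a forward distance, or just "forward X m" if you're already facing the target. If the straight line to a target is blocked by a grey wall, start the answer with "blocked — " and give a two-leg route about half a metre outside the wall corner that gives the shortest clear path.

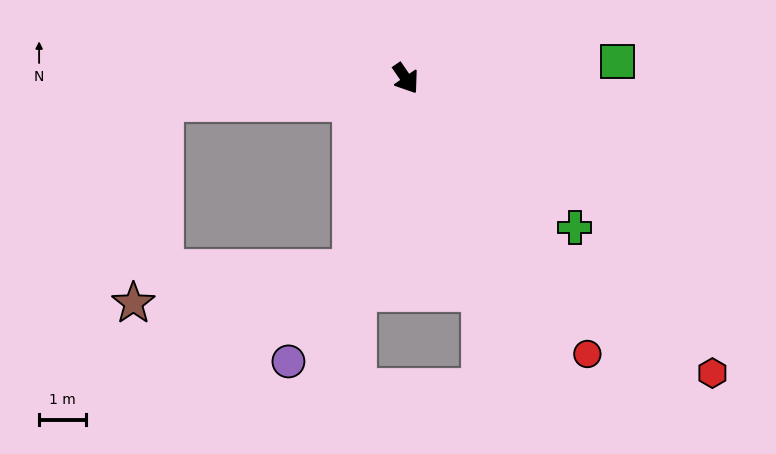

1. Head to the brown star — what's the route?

blocked — turn right 50°, forward 4.2 m, then turn right 66°, forward 4.7 m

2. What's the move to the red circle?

forward 7.1 m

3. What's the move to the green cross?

turn left 14°, forward 4.8 m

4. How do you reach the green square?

turn left 60°, forward 4.5 m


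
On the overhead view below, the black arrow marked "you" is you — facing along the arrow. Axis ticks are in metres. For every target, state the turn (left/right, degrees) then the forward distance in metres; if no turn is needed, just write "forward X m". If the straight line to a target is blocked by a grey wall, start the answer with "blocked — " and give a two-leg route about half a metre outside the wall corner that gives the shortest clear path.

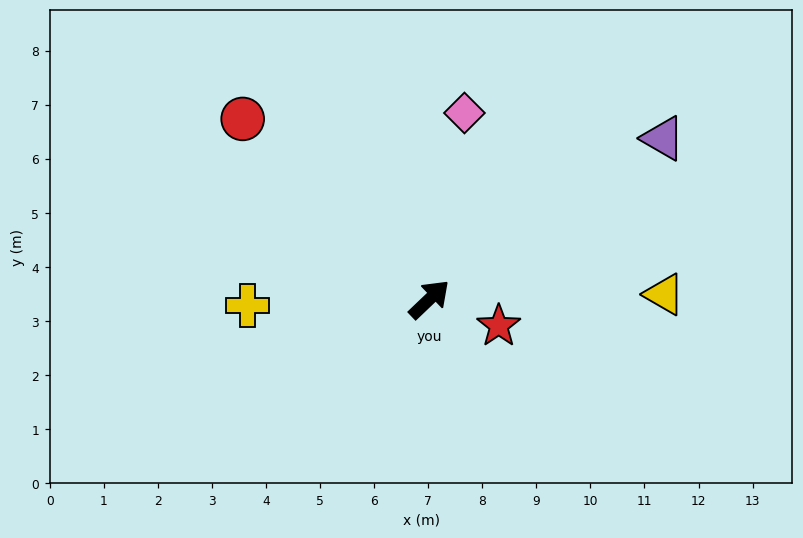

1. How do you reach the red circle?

turn left 92°, forward 4.8 m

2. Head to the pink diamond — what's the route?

turn left 36°, forward 3.5 m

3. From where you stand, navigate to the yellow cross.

turn left 138°, forward 3.4 m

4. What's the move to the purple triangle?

turn right 9°, forward 5.2 m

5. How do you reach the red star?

turn right 65°, forward 1.4 m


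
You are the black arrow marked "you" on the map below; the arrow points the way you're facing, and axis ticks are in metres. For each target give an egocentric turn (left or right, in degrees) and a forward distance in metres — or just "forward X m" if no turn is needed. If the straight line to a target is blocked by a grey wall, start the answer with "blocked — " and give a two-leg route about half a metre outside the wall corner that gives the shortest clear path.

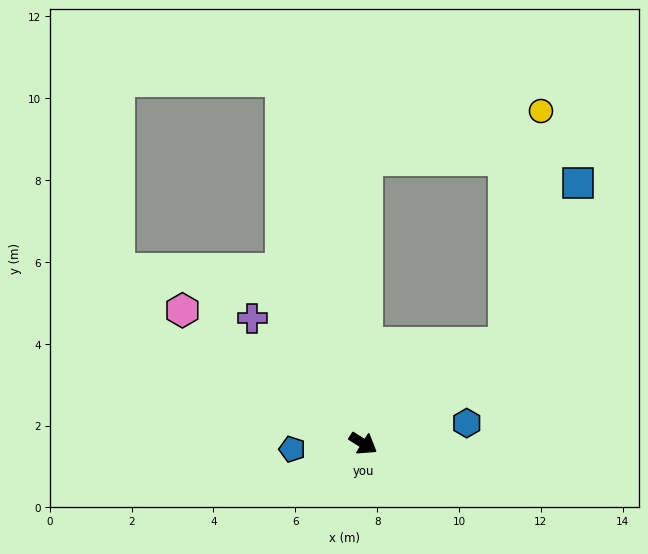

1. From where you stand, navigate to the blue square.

blocked — turn left 67°, forward 4.2 m, then turn left 31°, forward 4.3 m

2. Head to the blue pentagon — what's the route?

turn right 143°, forward 1.7 m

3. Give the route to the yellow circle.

blocked — turn left 67°, forward 4.2 m, then turn left 46°, forward 5.8 m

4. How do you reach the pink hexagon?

turn left 176°, forward 5.5 m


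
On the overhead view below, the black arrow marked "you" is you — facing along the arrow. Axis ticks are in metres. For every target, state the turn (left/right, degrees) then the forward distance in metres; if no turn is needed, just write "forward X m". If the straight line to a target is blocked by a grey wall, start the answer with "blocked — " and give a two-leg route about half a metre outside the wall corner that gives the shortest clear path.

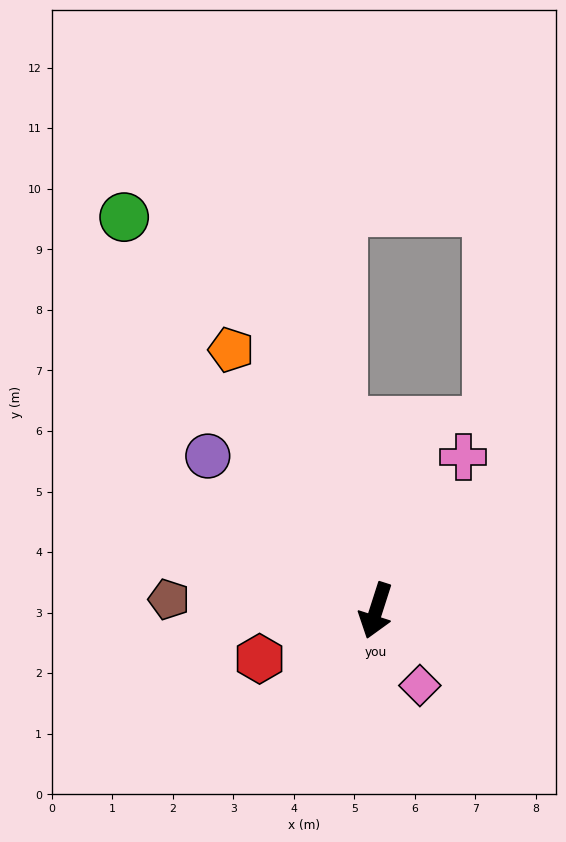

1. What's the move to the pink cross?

turn left 168°, forward 2.9 m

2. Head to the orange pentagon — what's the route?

turn right 133°, forward 4.9 m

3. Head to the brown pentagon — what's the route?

turn right 75°, forward 3.4 m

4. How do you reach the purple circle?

turn right 115°, forward 3.8 m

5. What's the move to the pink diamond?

turn left 48°, forward 1.4 m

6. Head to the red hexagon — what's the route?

turn right 50°, forward 2.1 m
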